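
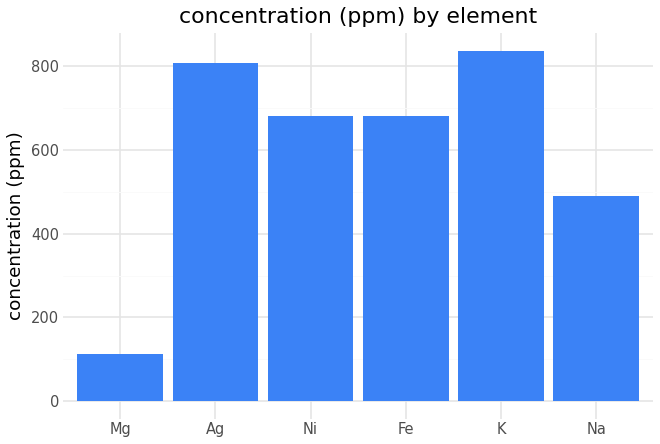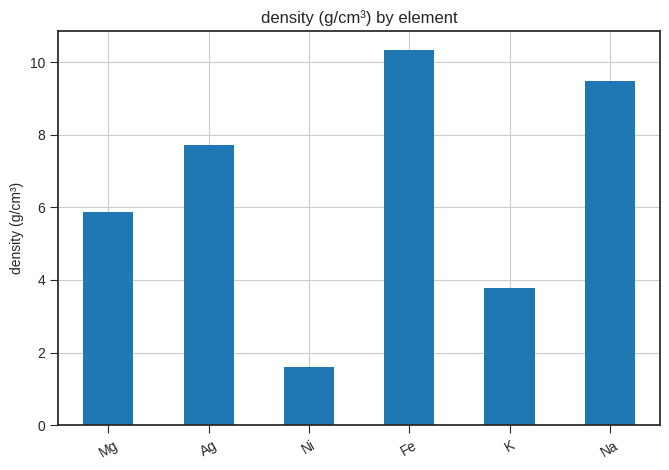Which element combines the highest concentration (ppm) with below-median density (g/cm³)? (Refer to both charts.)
K

Chart 2 median density (g/cm³) ≈ 7; below-median elements: Mg, Ni, K. Among those, K has the highest concentration (ppm) (≈ 800).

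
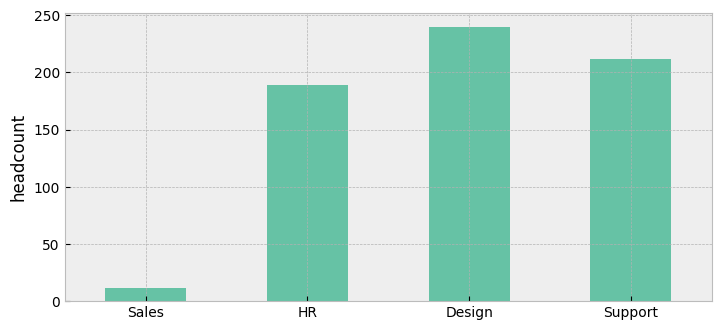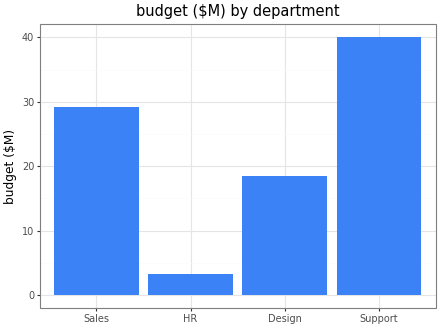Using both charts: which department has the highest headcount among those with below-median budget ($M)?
Chart 2 median budget ($M) ≈ 25; below-median departments: HR, Design. Among those, Design has the highest headcount (≈ 250).

Design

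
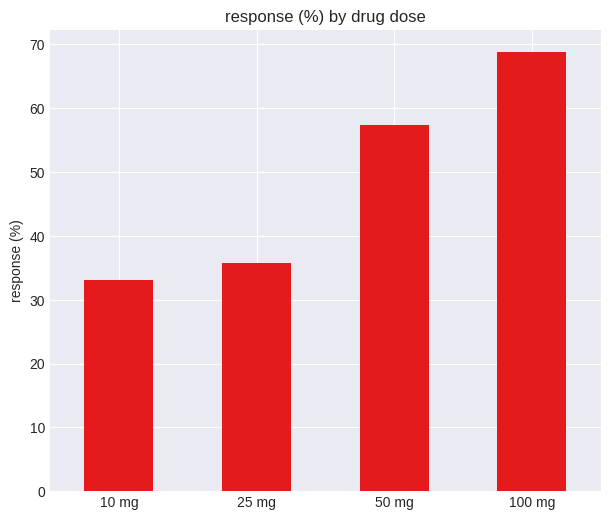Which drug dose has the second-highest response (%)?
50 mg

Top 3: 100 mg ≈ 70, 50 mg ≈ 60, 25 mg ≈ 40.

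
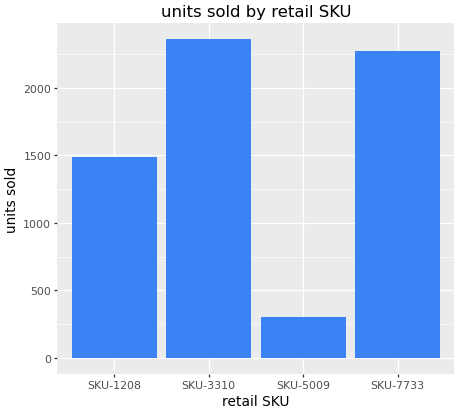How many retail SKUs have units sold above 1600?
2

Above 1600: SKU-3310, SKU-7733.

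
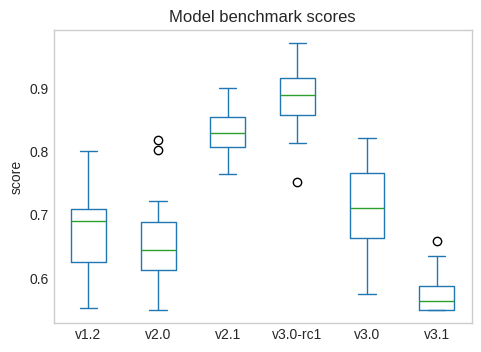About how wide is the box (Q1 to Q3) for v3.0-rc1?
Q3 ≈ 0.90, Q1 ≈ 0.85; IQR ≈ 0.05.

≈ 0.05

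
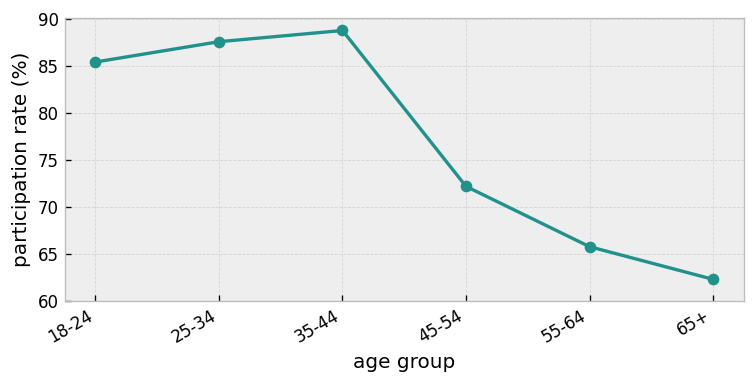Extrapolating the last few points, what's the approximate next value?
≈ 55

Last three: 70, 65, 60 → slope ≈ -5/step → next ≈ 55.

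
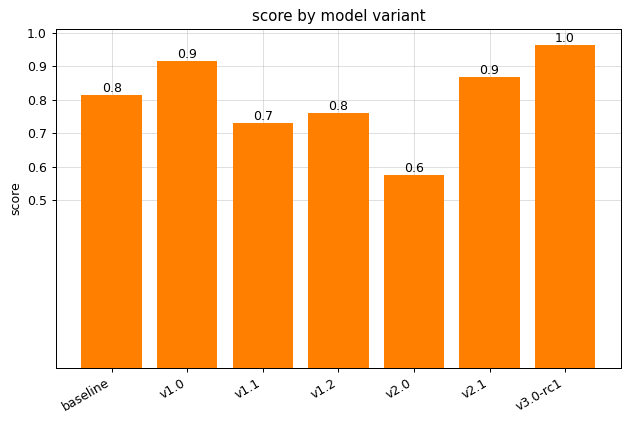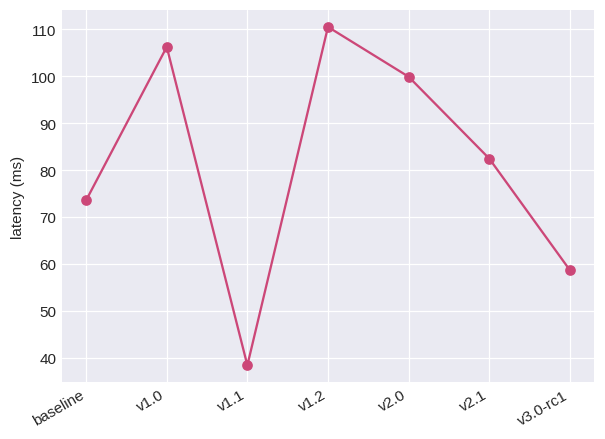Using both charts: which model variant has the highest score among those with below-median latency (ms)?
Chart 2 median latency (ms) ≈ 80; below-median model variants: baseline, v1.1, v3.0-rc1. Among those, v3.0-rc1 has the highest score (≈ 1).

v3.0-rc1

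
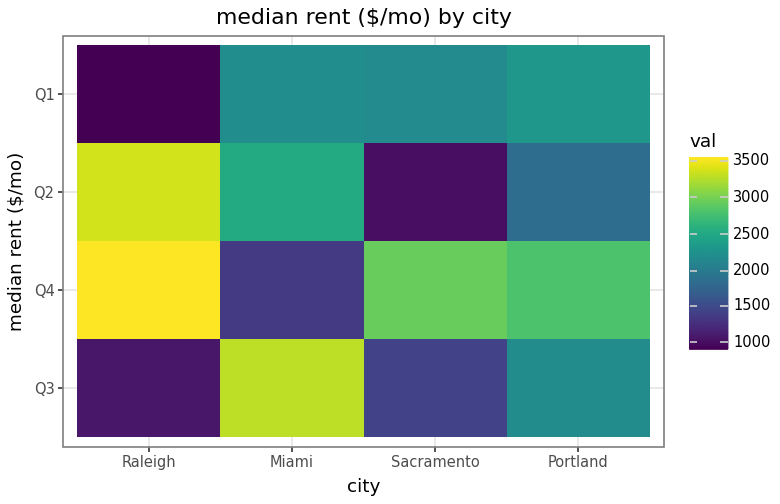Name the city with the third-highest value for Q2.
Top 4 for Q2: Raleigh ≈ 3500, Miami ≈ 2500, Portland ≈ 2000, Sacramento ≈ 1000.

Portland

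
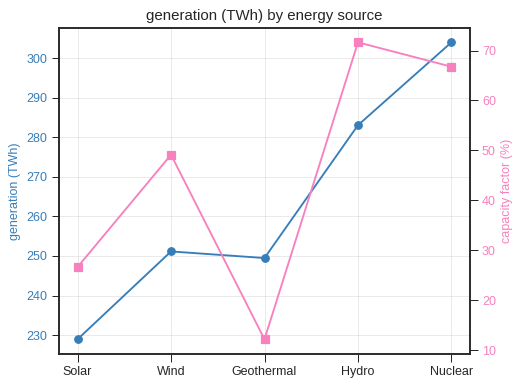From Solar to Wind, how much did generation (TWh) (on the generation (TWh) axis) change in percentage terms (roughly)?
Solar ≈ 230, Wind ≈ 250; (250 − 230) / 230 ≈ +8.7%.

≈ +8.7%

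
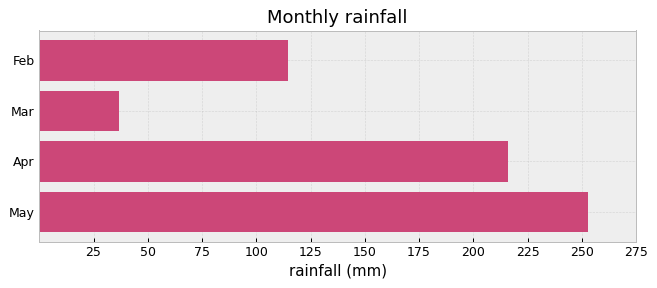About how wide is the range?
≈ 225

Max May ≈ 250, min Mar ≈ 25; range ≈ 225.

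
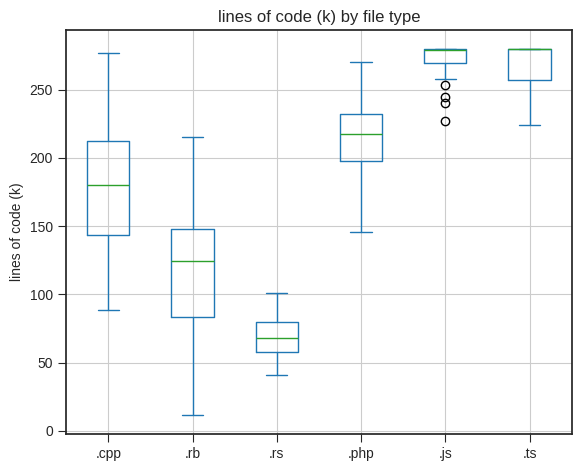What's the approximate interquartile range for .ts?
≈ 20

Q3 ≈ 280, Q1 ≈ 260; IQR ≈ 20.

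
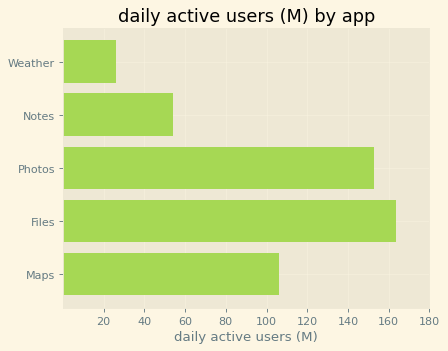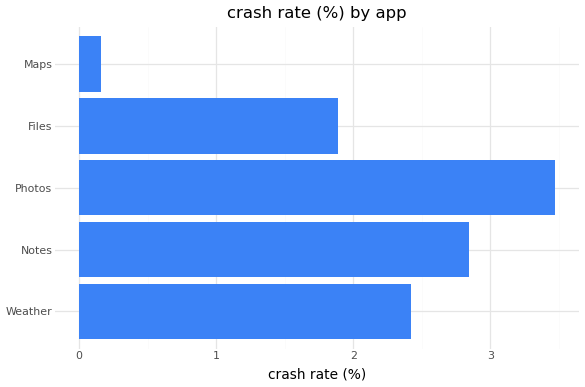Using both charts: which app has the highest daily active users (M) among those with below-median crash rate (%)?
Chart 2 median crash rate (%) ≈ 2.5; below-median apps: Files, Maps. Among those, Files has the highest daily active users (M) (≈ 160).

Files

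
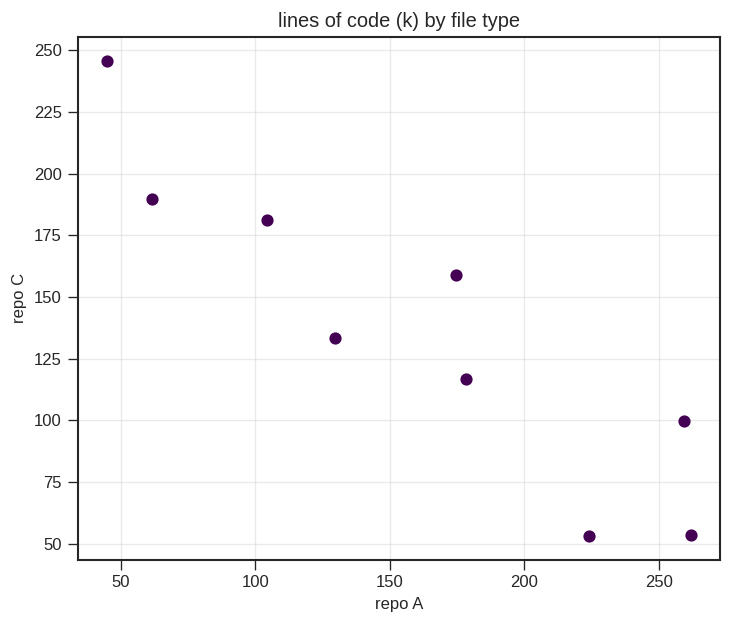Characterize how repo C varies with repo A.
Points are negatively correlated; strong (|r| ≈ 0.9).

negative, strong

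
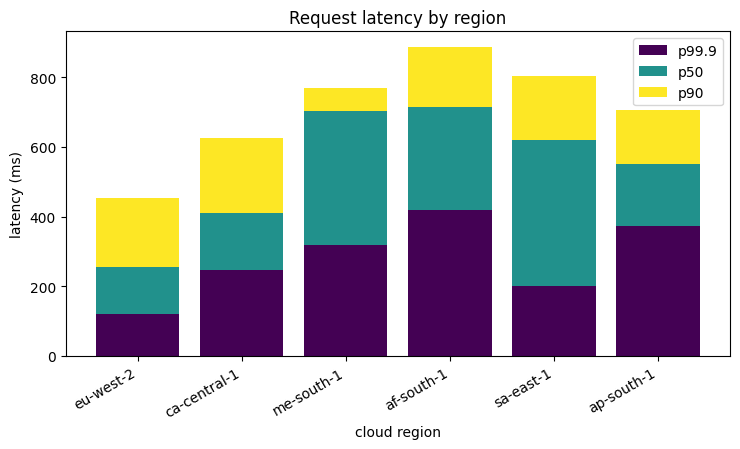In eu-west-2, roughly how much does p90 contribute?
p90 top ≈ 500, bottom ≈ 300; segment ≈ 200.

≈ 200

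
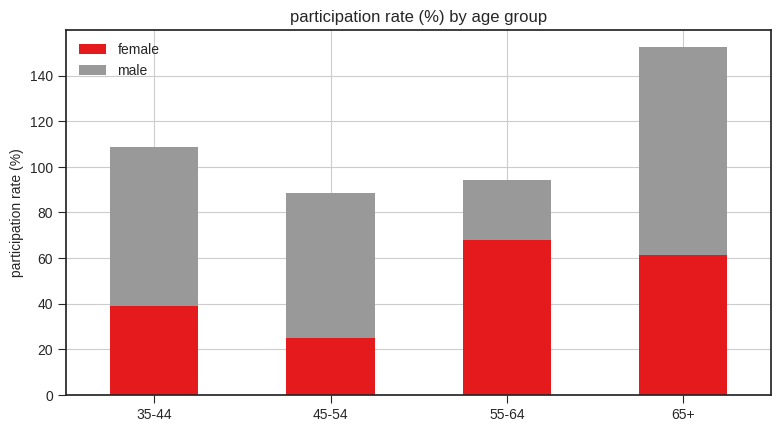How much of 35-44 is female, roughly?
≈ 40

female top ≈ 40, bottom ≈ 0; segment ≈ 40.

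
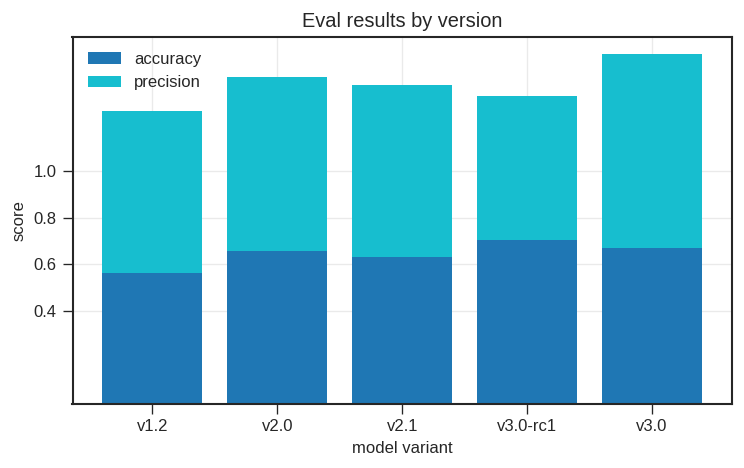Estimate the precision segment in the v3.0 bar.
precision top ≈ 1.6, bottom ≈ 0.6; segment ≈ 1.0.

≈ 1.0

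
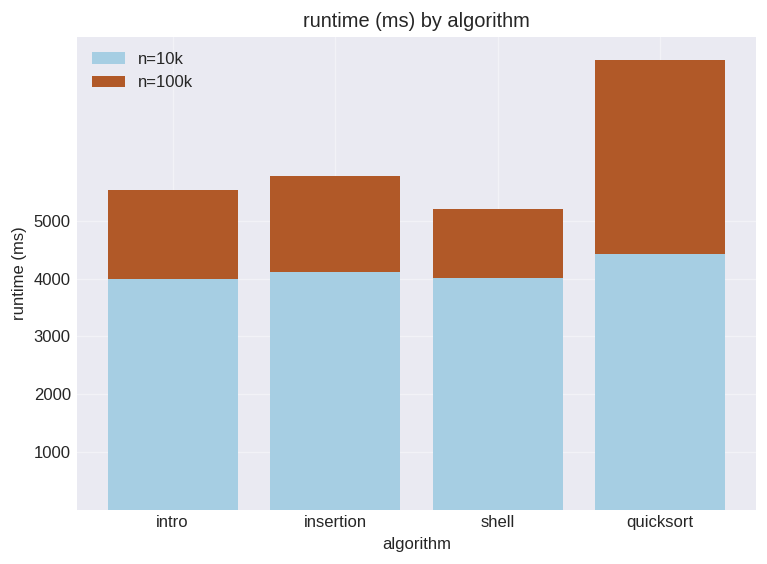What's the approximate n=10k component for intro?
≈ 4000

n=10k top ≈ 4000, bottom ≈ 0; segment ≈ 4000.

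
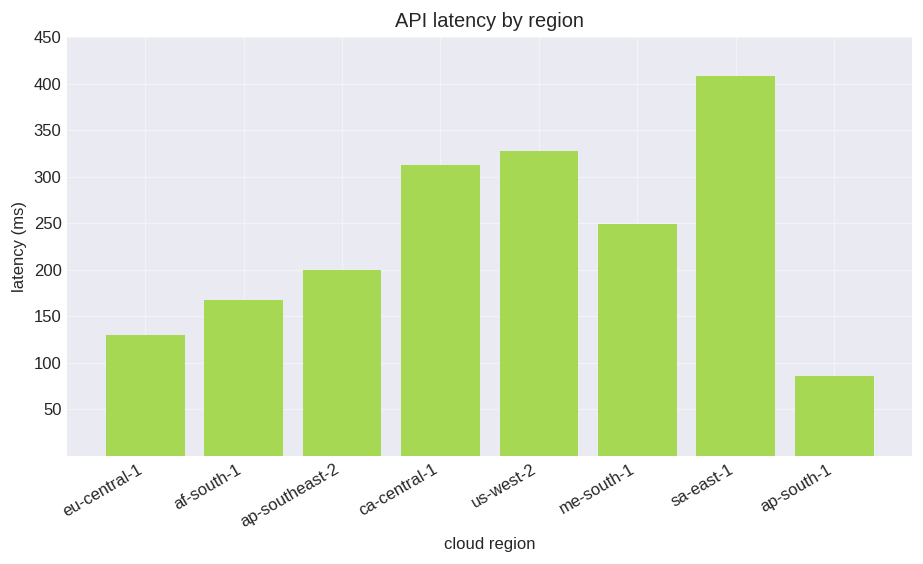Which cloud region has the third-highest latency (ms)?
ca-central-1

Top 4: sa-east-1 ≈ 400, us-west-2 ≈ 350, ca-central-1 ≈ 300, me-south-1 ≈ 250.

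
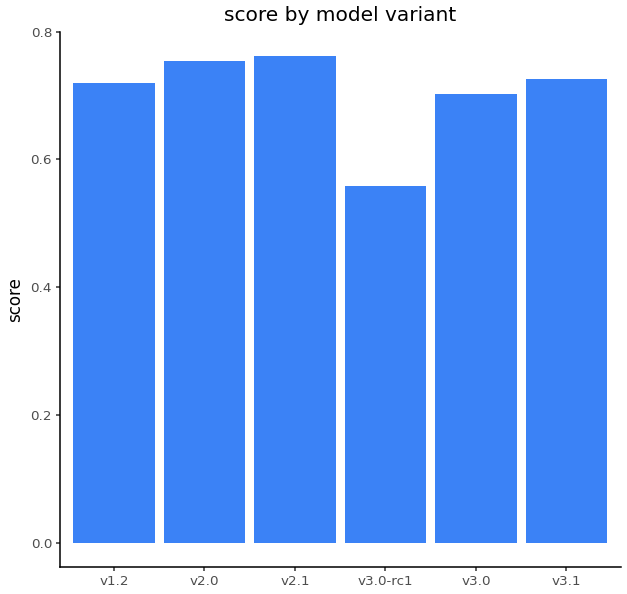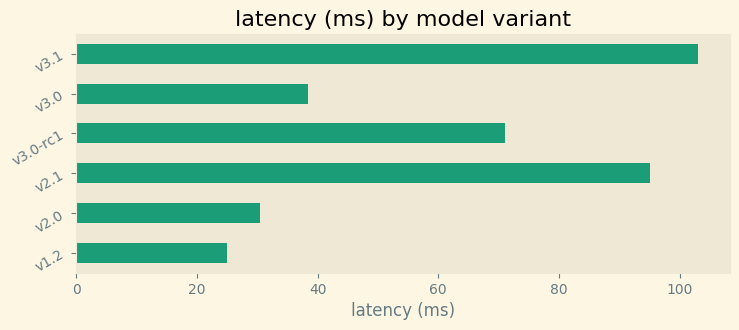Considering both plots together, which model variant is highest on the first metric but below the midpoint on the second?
Chart 2 median latency (ms) ≈ 50; below-median model variants: v1.2, v2.0, v3.0. Among those, v2.0 has the highest score (≈ 0.8).

v2.0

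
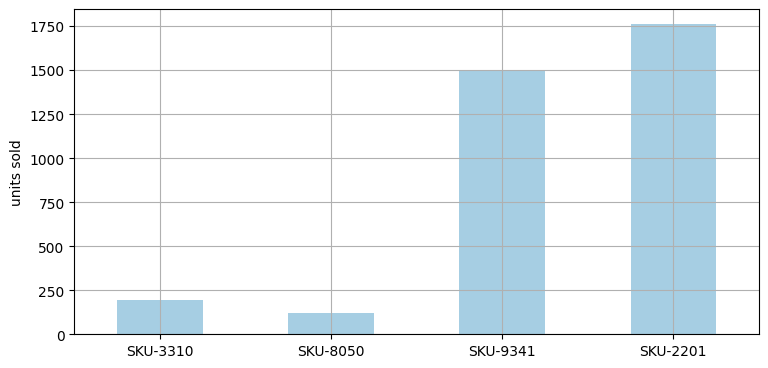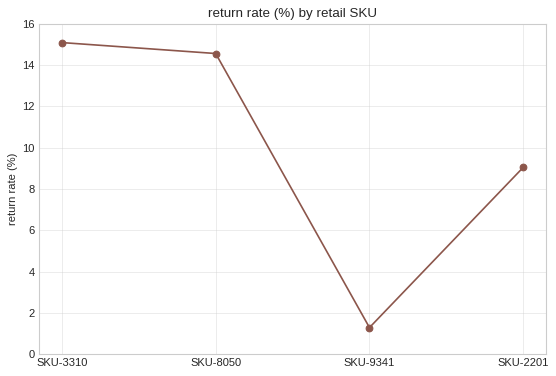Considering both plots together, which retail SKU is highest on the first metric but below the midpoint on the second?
SKU-2201

Chart 2 median return rate (%) ≈ 12; below-median retail SKUs: SKU-9341, SKU-2201. Among those, SKU-2201 has the highest units sold (≈ 1800).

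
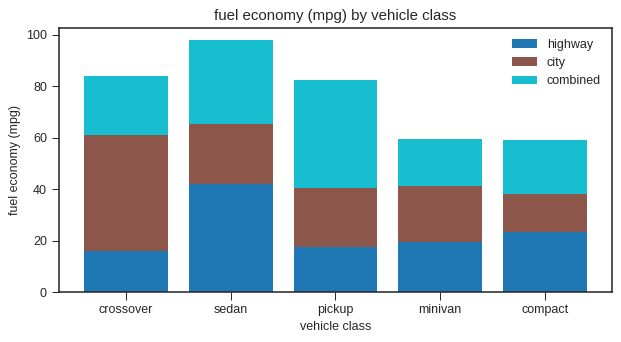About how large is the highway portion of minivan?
≈ 20

highway top ≈ 20, bottom ≈ 0; segment ≈ 20.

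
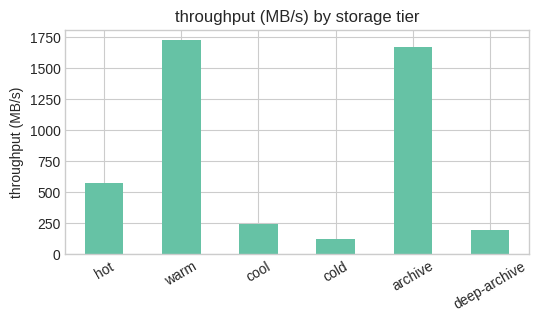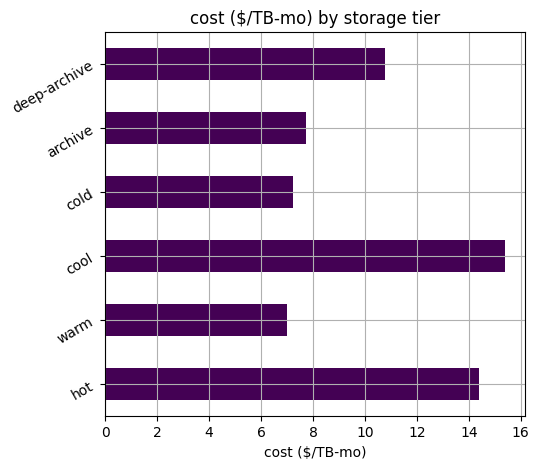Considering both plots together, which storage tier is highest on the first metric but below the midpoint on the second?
Chart 2 median cost ($/TB-mo) ≈ 10; below-median storage tiers: warm, cold, archive. Among those, warm has the highest throughput (MB/s) (≈ 1800).

warm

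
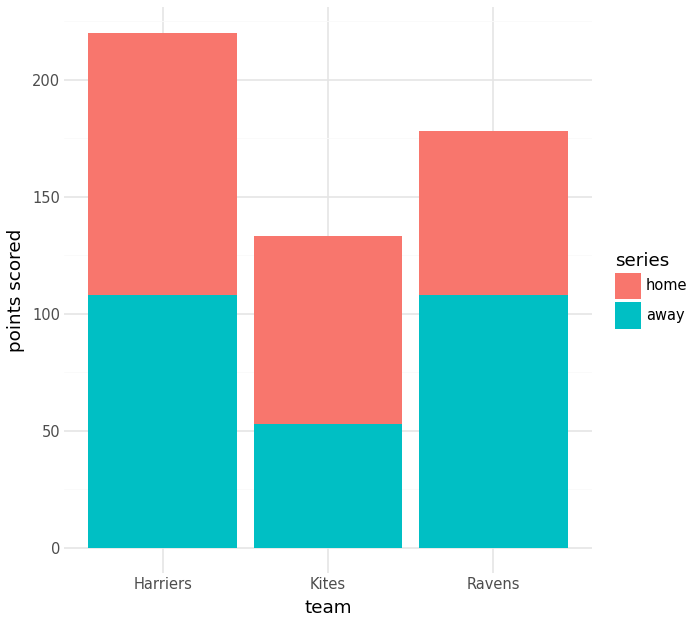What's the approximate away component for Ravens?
away top ≈ 100, bottom ≈ 0; segment ≈ 100.

≈ 100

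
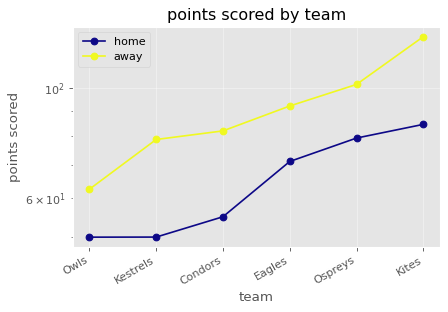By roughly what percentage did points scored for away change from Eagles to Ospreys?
Eagles ≈ 90, Ospreys ≈ 100; (100 − 90) / 90 ≈ +11.1%.

≈ +11.1%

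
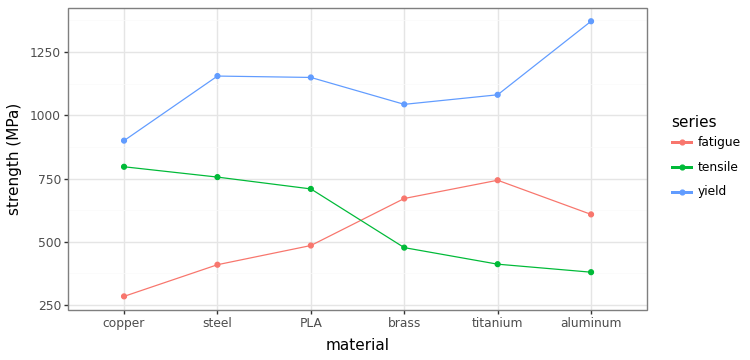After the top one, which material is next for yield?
steel

Top 3 for yield: aluminum ≈ 1400, steel ≈ 1200, PLA ≈ 1100.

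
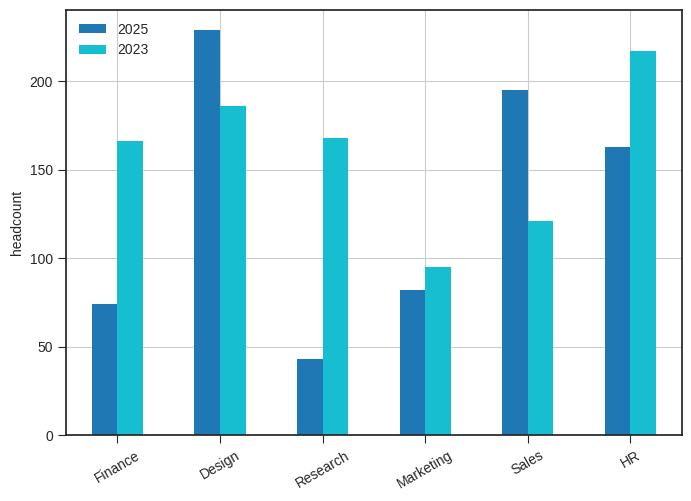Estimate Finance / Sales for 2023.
≈ 1.33×

Finance ≈ 160, Sales ≈ 120; 160/120 ≈ 1.33.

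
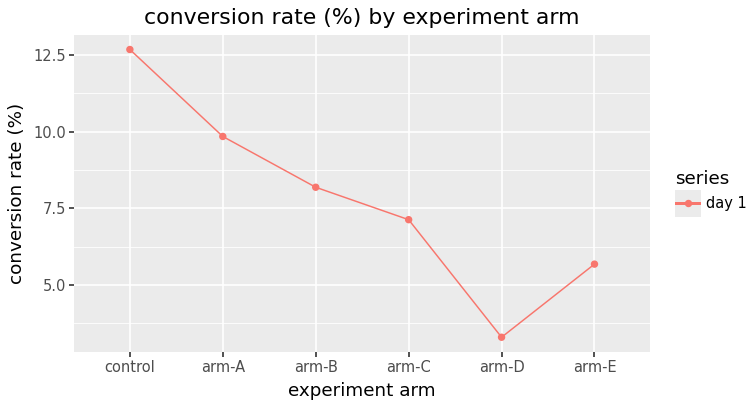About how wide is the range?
Max control ≈ 13, min arm-D ≈ 3; range ≈ 10.

≈ 10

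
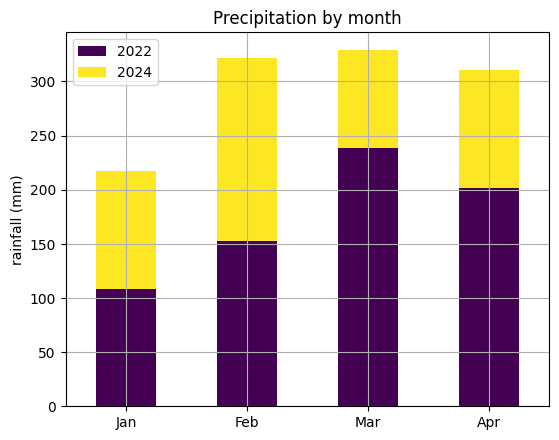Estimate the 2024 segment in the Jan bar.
2024 top ≈ 200, bottom ≈ 100; segment ≈ 100.

≈ 100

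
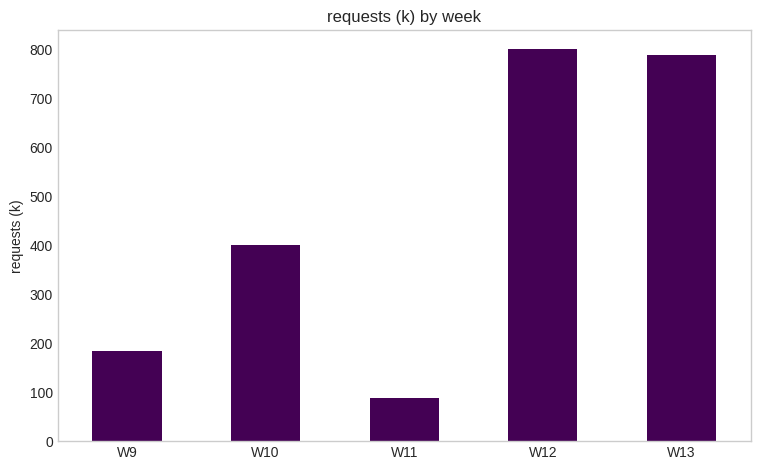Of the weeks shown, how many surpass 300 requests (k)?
3

Above 300: W10, W12, W13.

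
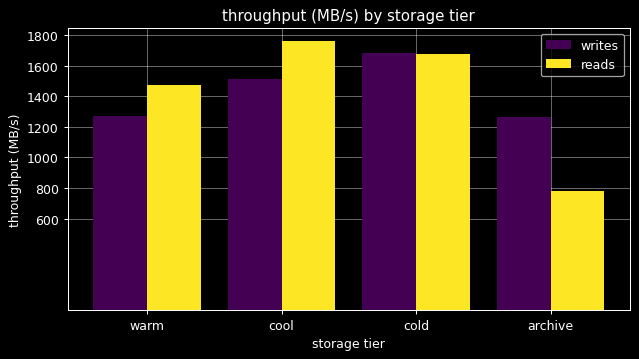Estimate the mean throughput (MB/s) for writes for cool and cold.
≈ 1600

(1600 + 1600) / 2 ≈ 1600.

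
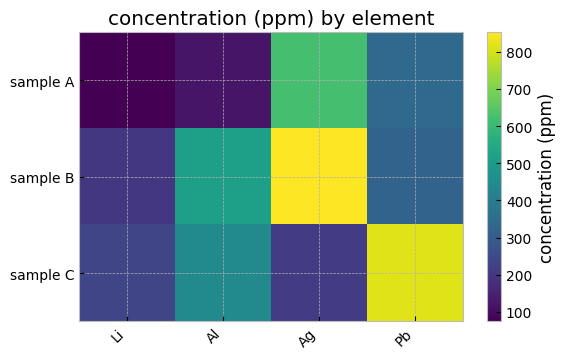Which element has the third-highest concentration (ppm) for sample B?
Pb

Top 4 for sample B: Ag ≈ 900, Al ≈ 500, Pb ≈ 300, Li ≈ 200.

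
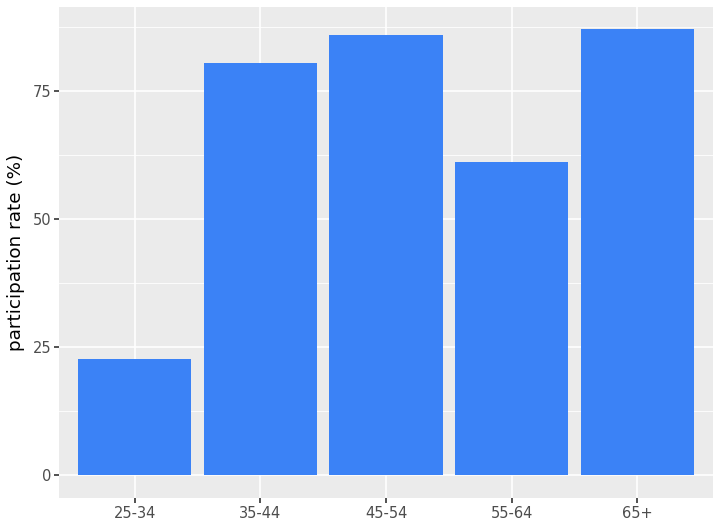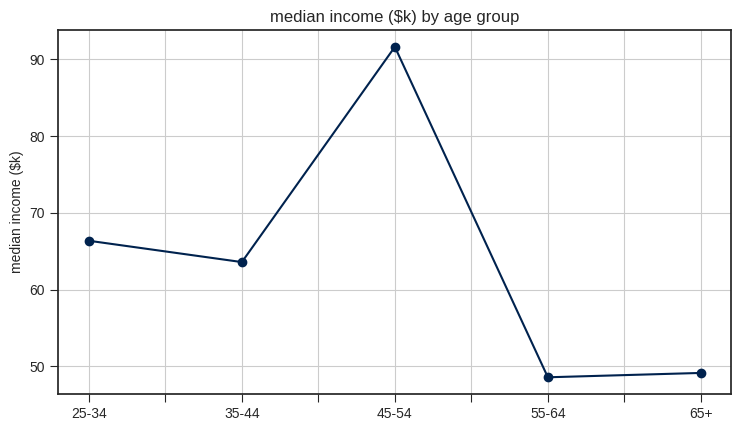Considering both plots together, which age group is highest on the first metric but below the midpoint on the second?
65+

Chart 2 median median income ($k) ≈ 60; below-median age groups: 55-64, 65+. Among those, 65+ has the highest participation rate (%) (≈ 90).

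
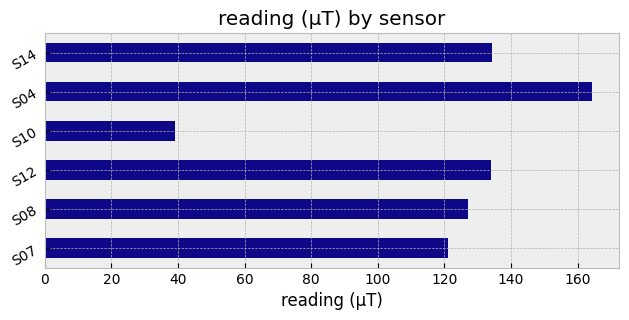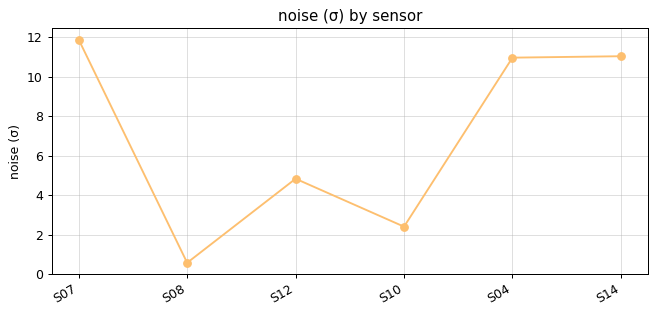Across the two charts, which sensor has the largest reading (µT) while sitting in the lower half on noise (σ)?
Chart 2 median noise (σ) ≈ 8; below-median sensors: S08, S12, S10. Among those, S12 has the highest reading (µT) (≈ 140).

S12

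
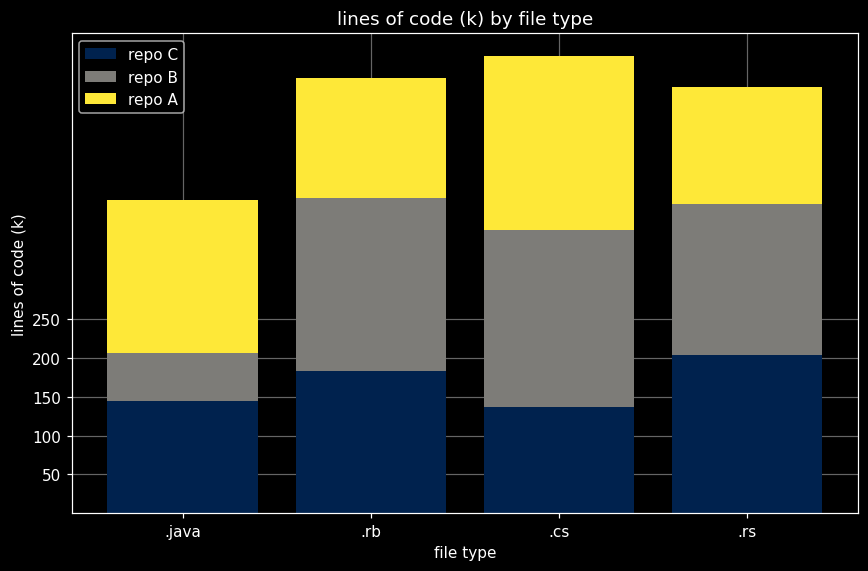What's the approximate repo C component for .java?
≈ 150

repo C top ≈ 150, bottom ≈ 0; segment ≈ 150.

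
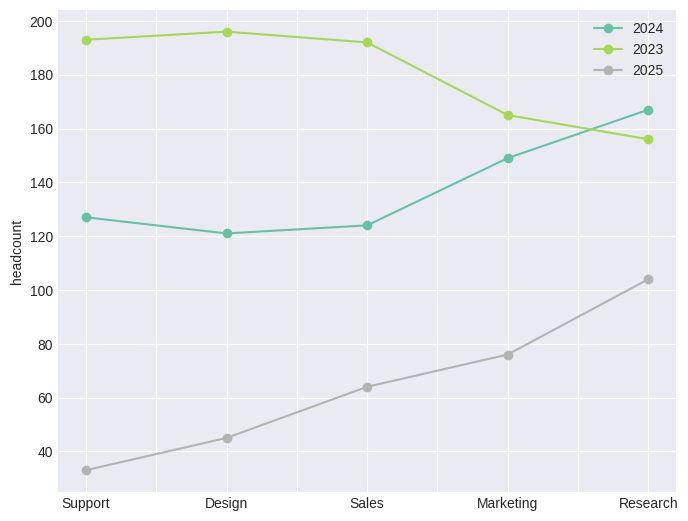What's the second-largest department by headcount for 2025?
Marketing

Top 3 for 2025: Research ≈ 100, Marketing ≈ 80, Sales ≈ 60.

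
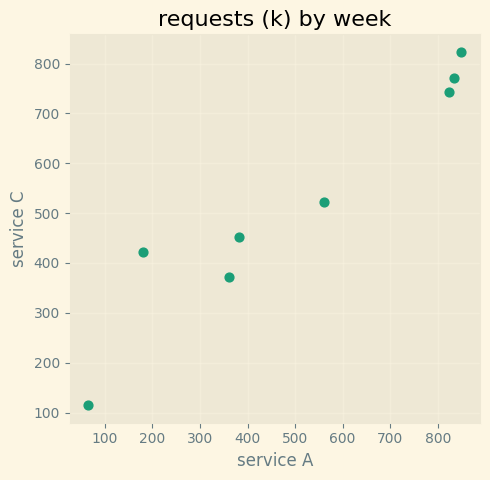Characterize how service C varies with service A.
positive, strong

Points are positively correlated; strong (|r| ≈ 1.0).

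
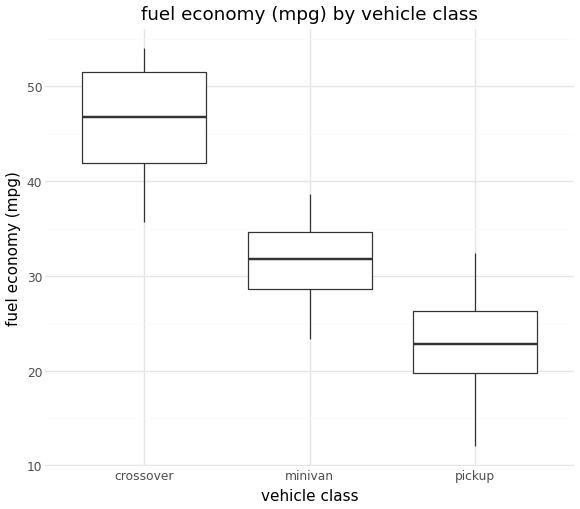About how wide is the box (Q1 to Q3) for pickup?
Q3 ≈ 26, Q1 ≈ 20; IQR ≈ 6.

≈ 6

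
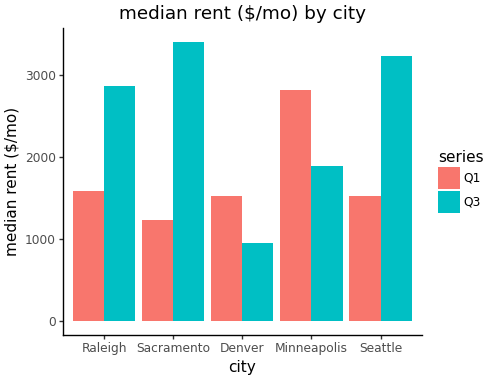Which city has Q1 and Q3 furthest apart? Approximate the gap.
Sacramento: Q1 ≈ 1000, Q3 ≈ 3500 → gap ≈ 2500. Next-largest (Seattle) is only ≈ 1500.

Sacramento, ≈ 2500 $/mo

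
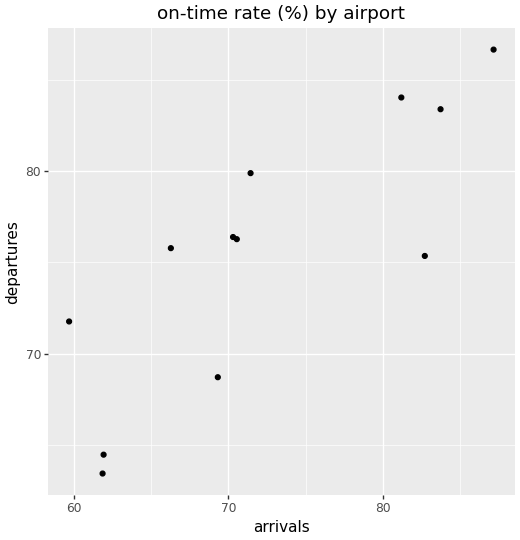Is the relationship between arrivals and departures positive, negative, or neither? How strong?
positive, strong

Points are positively correlated; strong (|r| ≈ 0.8).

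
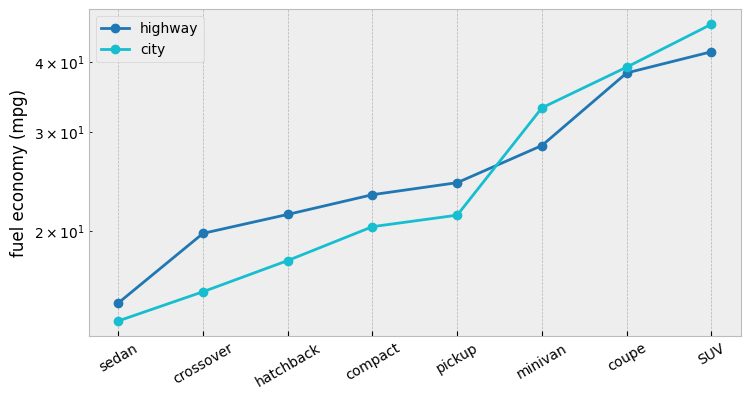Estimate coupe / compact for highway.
coupe ≈ 40, compact ≈ 25; 40/25 ≈ 1.6.

≈ 1.6×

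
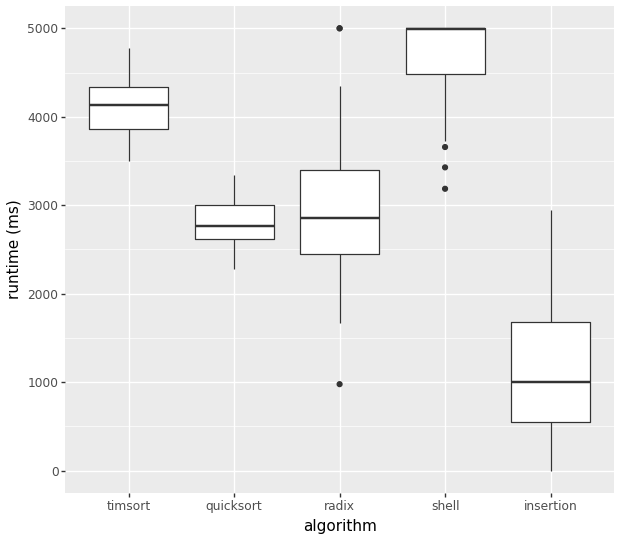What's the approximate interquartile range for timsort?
≈ 500

Q3 ≈ 4500, Q1 ≈ 4000; IQR ≈ 500.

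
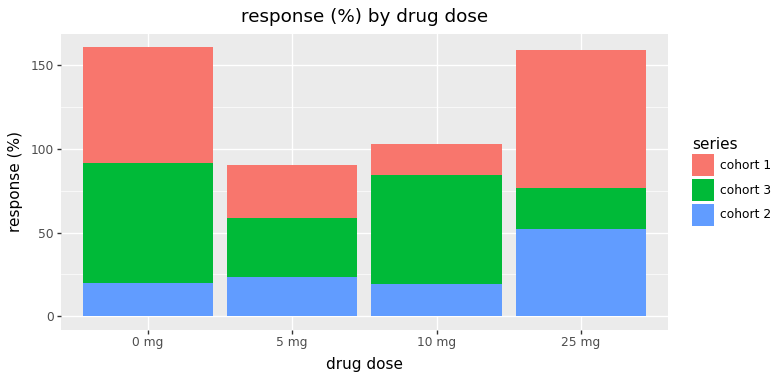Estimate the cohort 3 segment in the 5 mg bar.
cohort 3 top ≈ 60, bottom ≈ 20; segment ≈ 40.

≈ 40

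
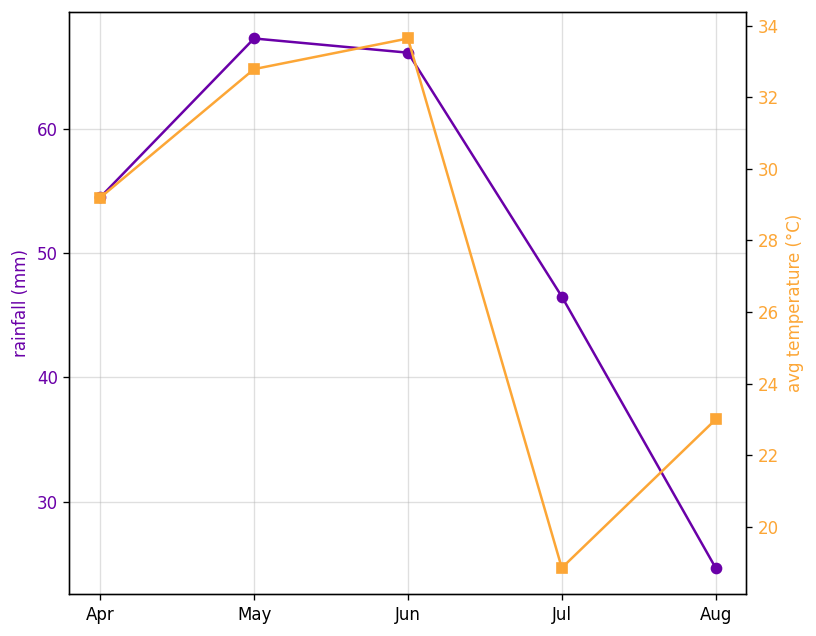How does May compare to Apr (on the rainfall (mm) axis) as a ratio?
May ≈ 65, Apr ≈ 55; 65/55 ≈ 1.18.

≈ 1.18×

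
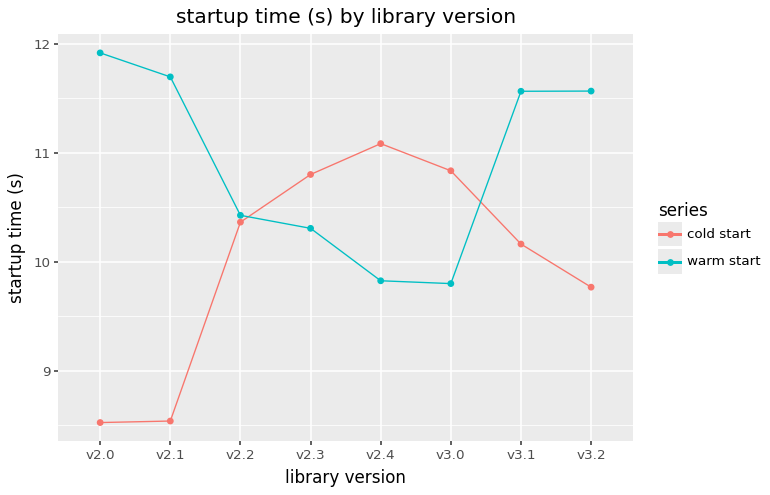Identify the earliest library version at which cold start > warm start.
v2.2: cold start ≈ 10.5 vs warm start ≈ 10.5 (not yet); v2.3: cold start ≈ 11.0 vs warm start ≈ 10.5 (first crossover).

v2.3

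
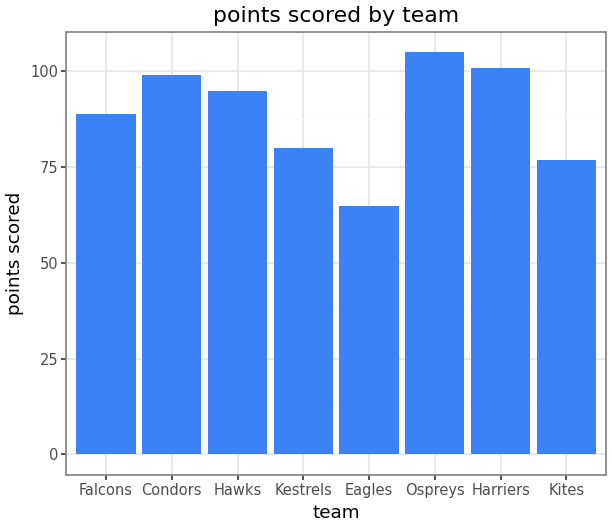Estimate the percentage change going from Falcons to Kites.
≈ -11.1%

Falcons ≈ 90, Kites ≈ 80; (80 − 90) / 90 ≈ -11.1%.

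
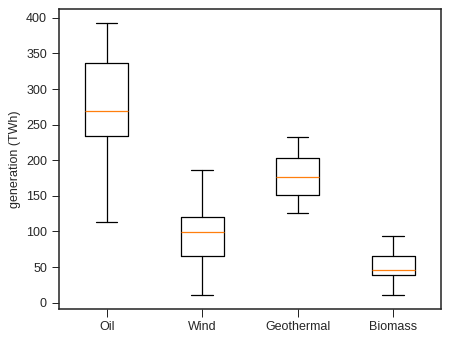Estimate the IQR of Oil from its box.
Q3 ≈ 340, Q1 ≈ 240; IQR ≈ 100.

≈ 100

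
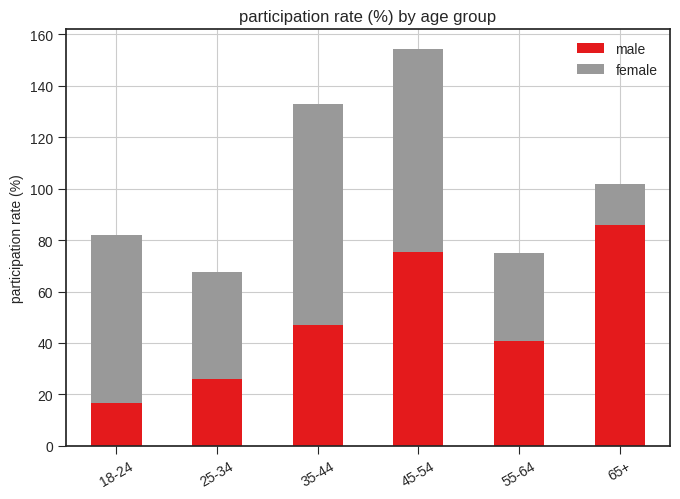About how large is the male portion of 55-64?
male top ≈ 40, bottom ≈ 0; segment ≈ 40.

≈ 40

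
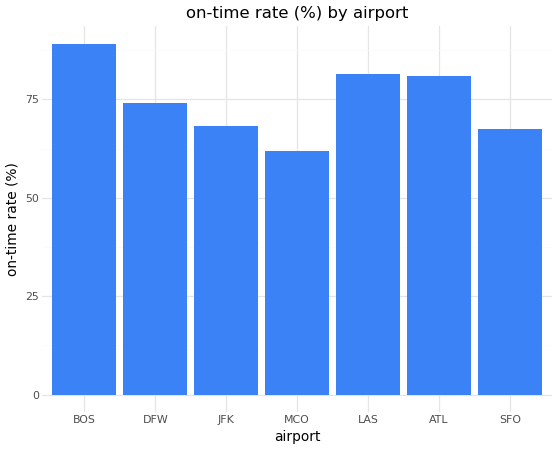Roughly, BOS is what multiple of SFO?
BOS ≈ 90, SFO ≈ 70; 90/70 ≈ 1.29.

≈ 1.29×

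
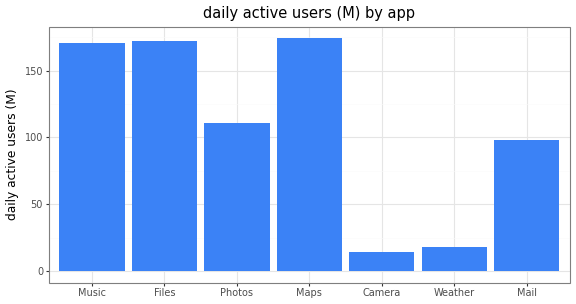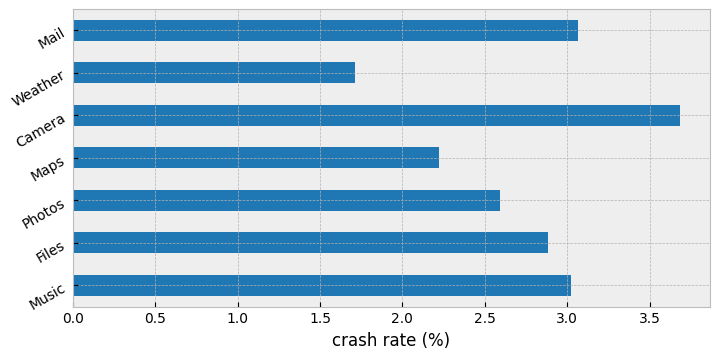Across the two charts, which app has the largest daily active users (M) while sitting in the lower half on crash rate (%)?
Chart 2 median crash rate (%) ≈ 3; below-median apps: Photos, Maps, Weather. Among those, Maps has the highest daily active users (M) (≈ 180).

Maps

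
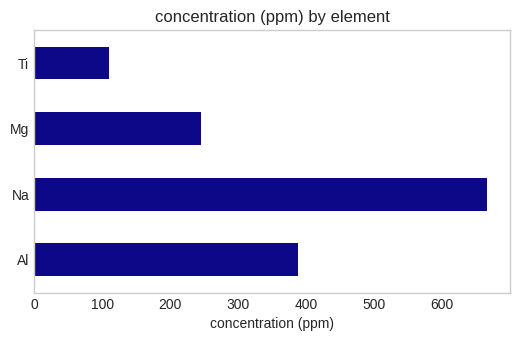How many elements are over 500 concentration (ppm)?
1

Above 500: Na.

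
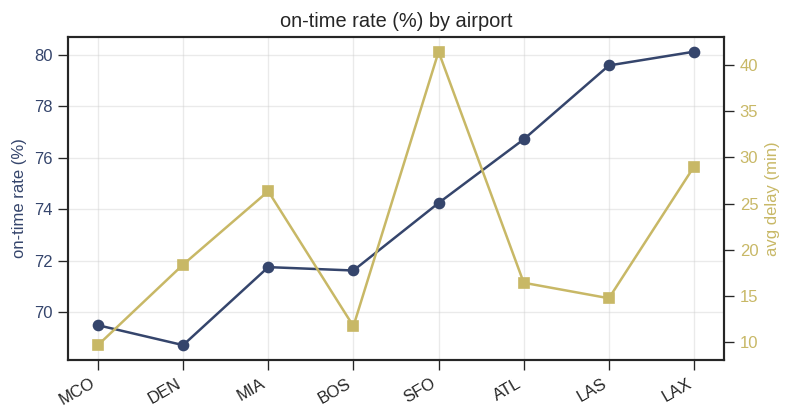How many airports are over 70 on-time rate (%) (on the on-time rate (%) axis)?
6

Above 70: MIA, BOS, SFO, ATL, LAS, LAX.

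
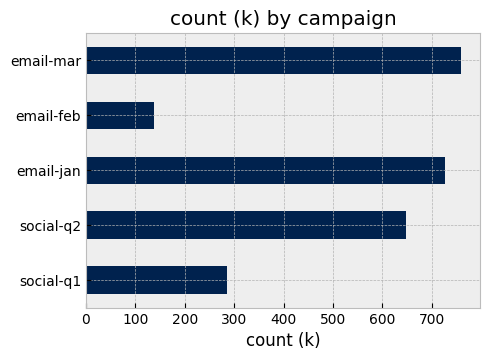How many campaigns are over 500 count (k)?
3

Above 500: social-q2, email-jan, email-mar.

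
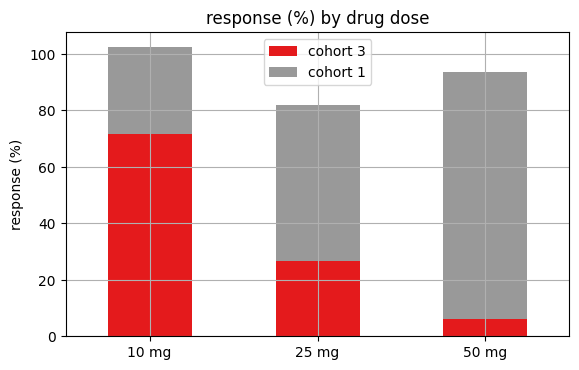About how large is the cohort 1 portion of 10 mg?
cohort 1 top ≈ 100, bottom ≈ 70; segment ≈ 30.

≈ 30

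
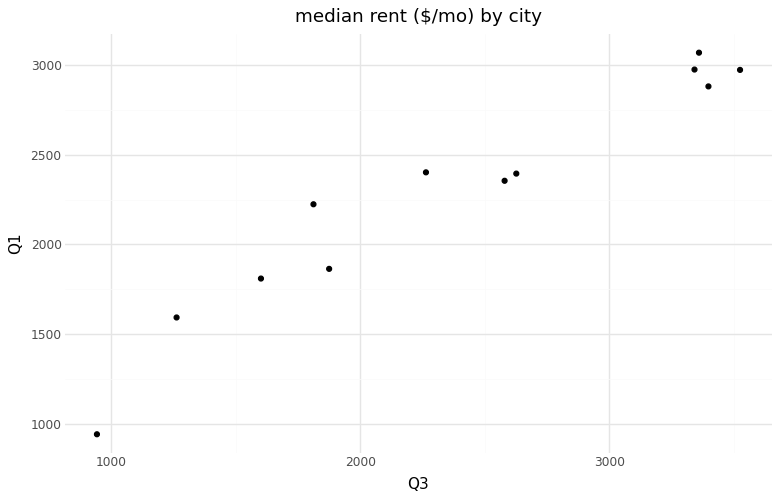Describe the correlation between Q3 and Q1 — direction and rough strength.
Points are positively correlated; strong (|r| ≈ 1.0).

positive, strong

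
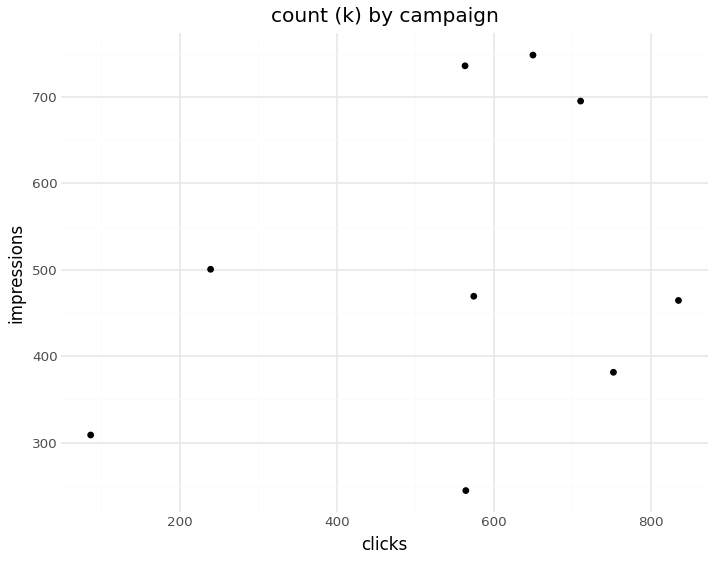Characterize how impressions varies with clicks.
positive, weak

Points are positively correlated; weak (|r| ≈ 0.3).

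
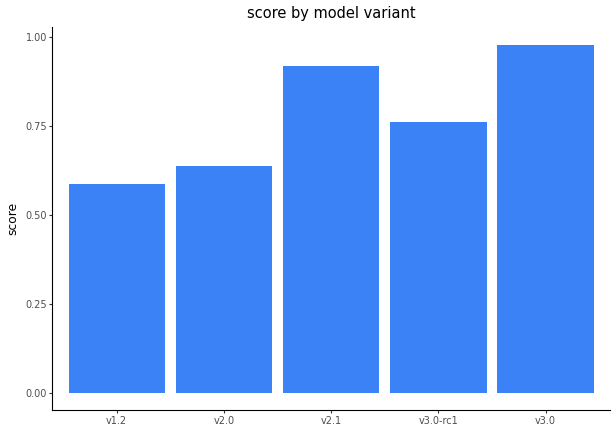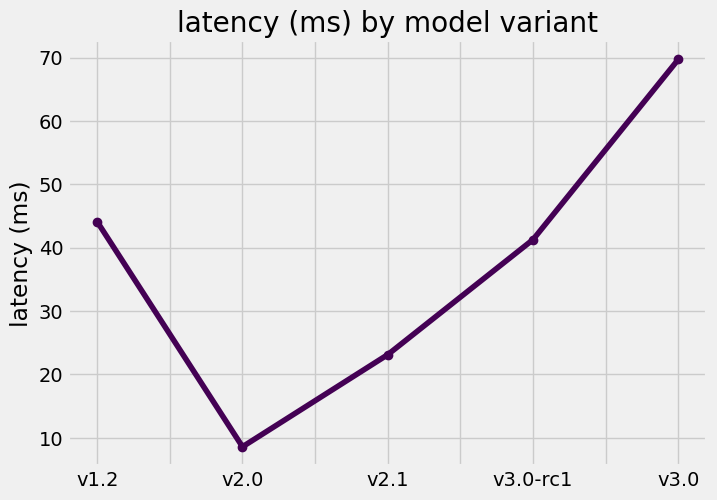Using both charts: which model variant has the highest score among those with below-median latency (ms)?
v2.1

Chart 2 median latency (ms) ≈ 40; below-median model variants: v2.0, v2.1. Among those, v2.1 has the highest score (≈ 0.9).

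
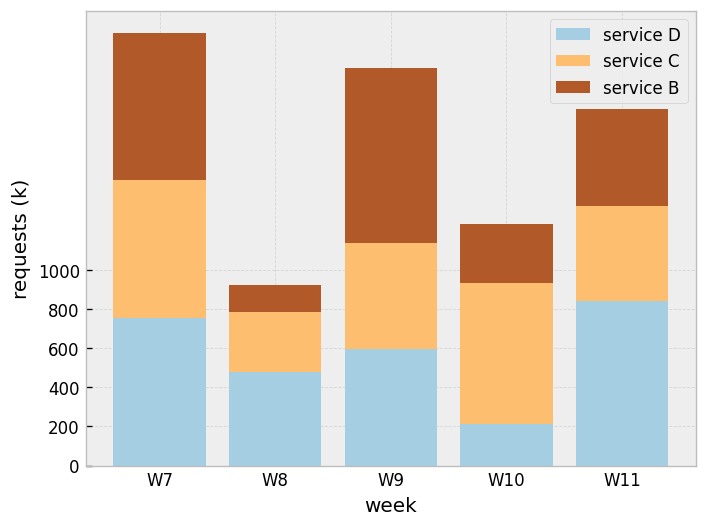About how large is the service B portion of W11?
≈ 400

service B top ≈ 1800, bottom ≈ 1400; segment ≈ 400.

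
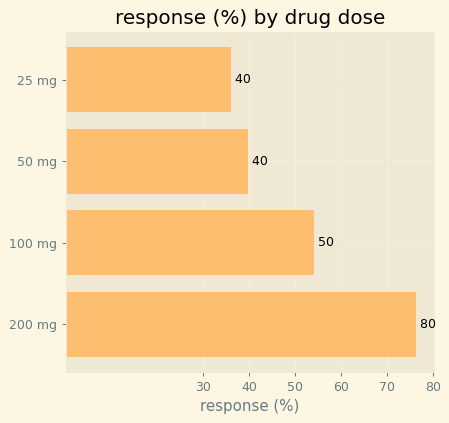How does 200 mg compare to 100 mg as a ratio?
≈ 1.6×

200 mg ≈ 80, 100 mg ≈ 50; 80/50 ≈ 1.6.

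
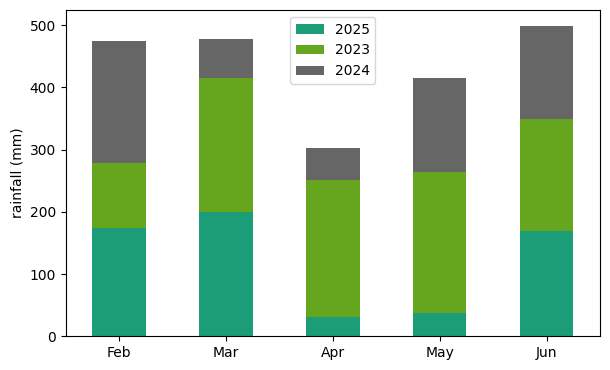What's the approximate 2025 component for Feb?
≈ 150

2025 top ≈ 150, bottom ≈ 0; segment ≈ 150.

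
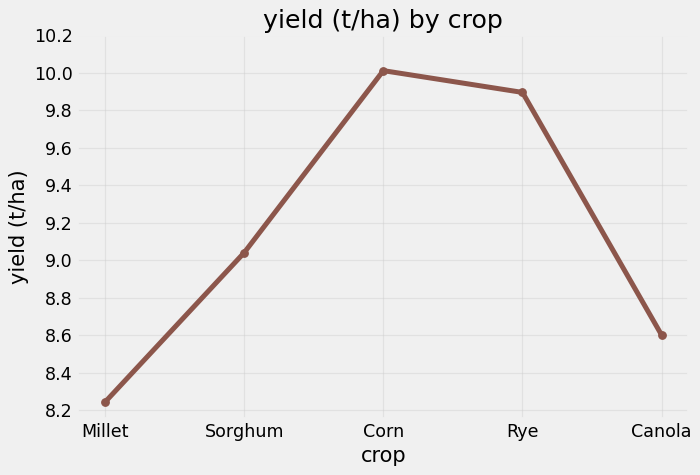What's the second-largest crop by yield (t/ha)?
Rye

Top 3: Corn ≈ 10.0, Rye ≈ 9.8, Sorghum ≈ 9.0.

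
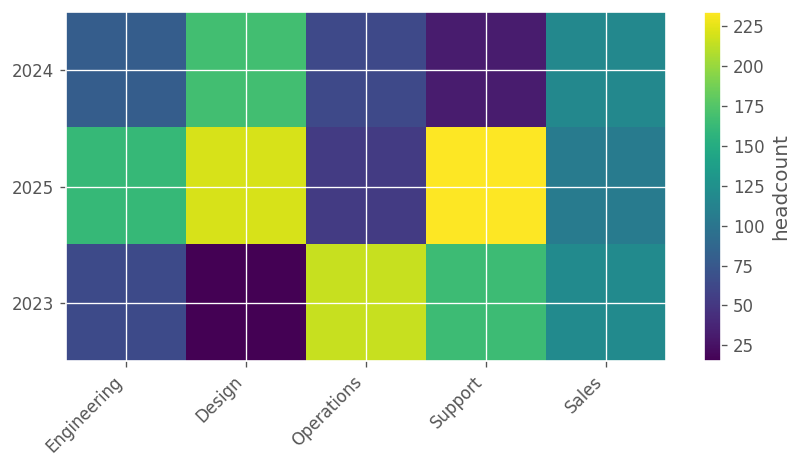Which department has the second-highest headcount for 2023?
Top 3 for 2023: Operations ≈ 220, Support ≈ 160, Sales ≈ 120.

Support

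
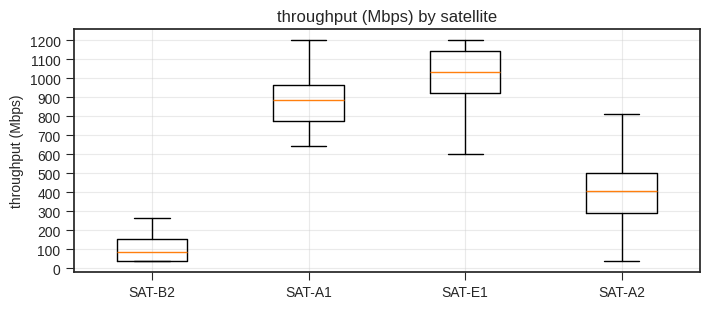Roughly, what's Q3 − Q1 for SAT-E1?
≈ 200

Q3 ≈ 1100, Q1 ≈ 900; IQR ≈ 200.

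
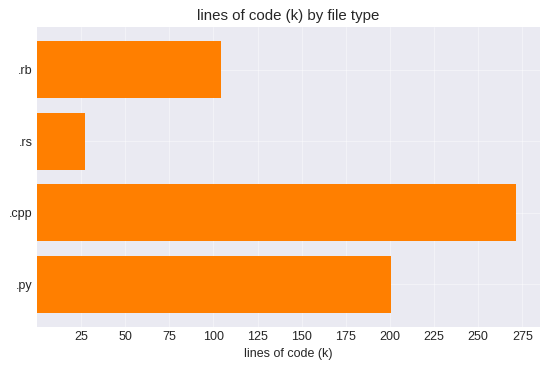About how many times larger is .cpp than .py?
.cpp ≈ 275, .py ≈ 200; 275/200 ≈ 1.38.

≈ 1.38×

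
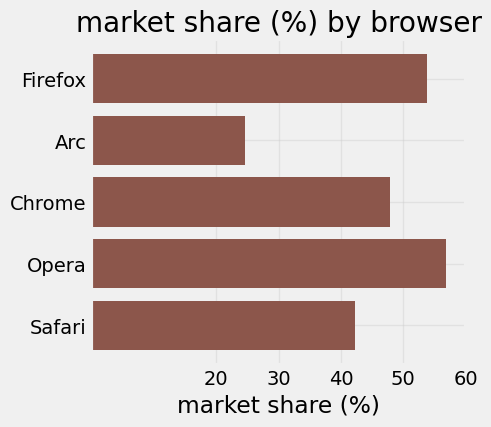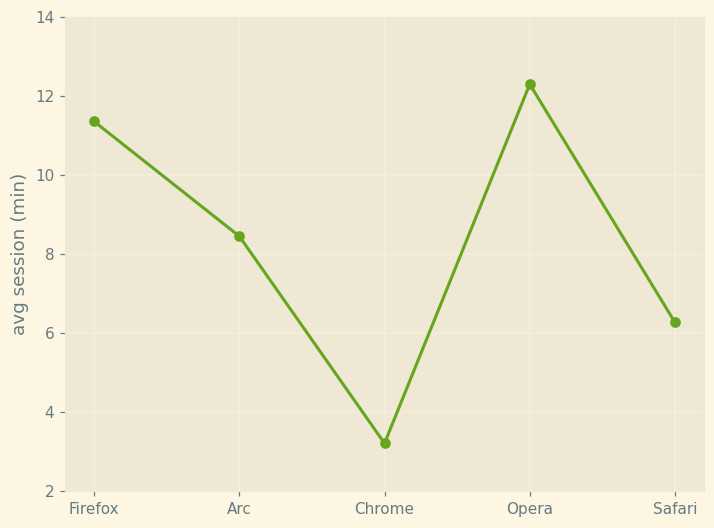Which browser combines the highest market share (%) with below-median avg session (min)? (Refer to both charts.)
Chrome

Chart 2 median avg session (min) ≈ 8; below-median browsers: Chrome, Safari. Among those, Chrome has the highest market share (%) (≈ 50).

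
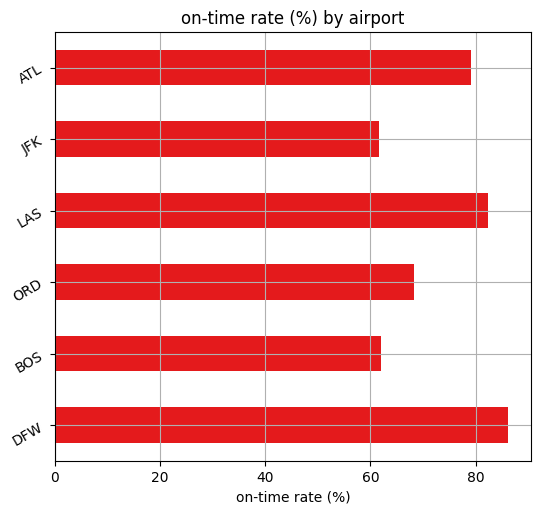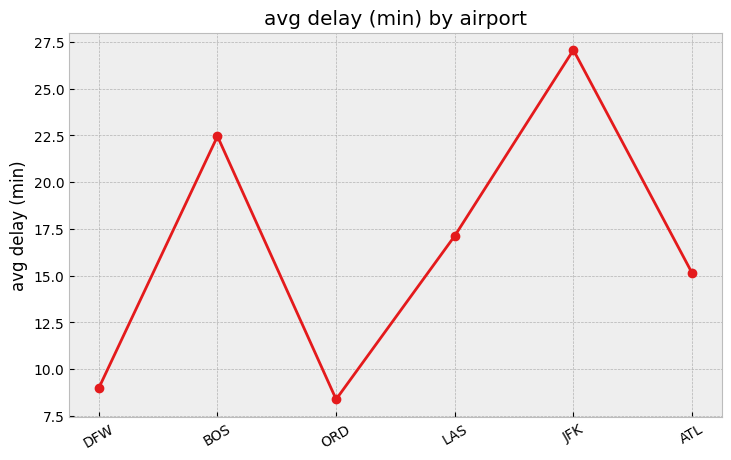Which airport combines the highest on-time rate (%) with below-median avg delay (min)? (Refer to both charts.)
Chart 2 median avg delay (min) ≈ 15; below-median airports: DFW, ORD, ATL. Among those, DFW has the highest on-time rate (%) (≈ 90).

DFW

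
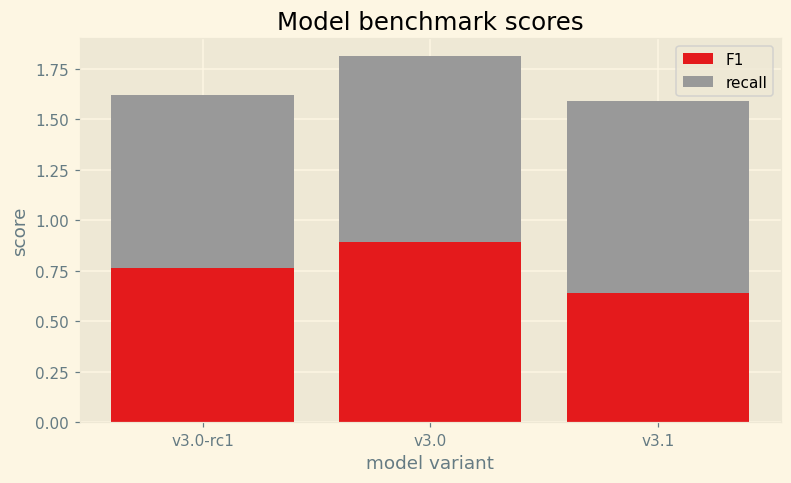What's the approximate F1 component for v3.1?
F1 top ≈ 0.6, bottom ≈ 0.0; segment ≈ 0.6.

≈ 0.6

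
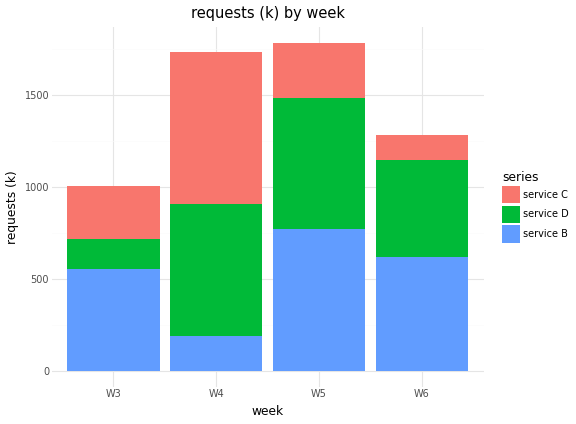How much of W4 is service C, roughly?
≈ 800

service C top ≈ 1800, bottom ≈ 1000; segment ≈ 800.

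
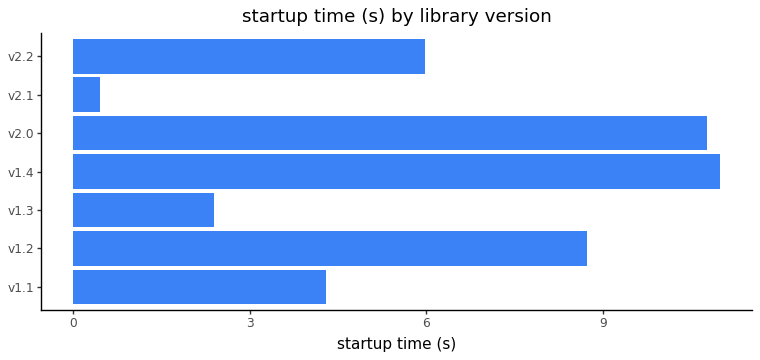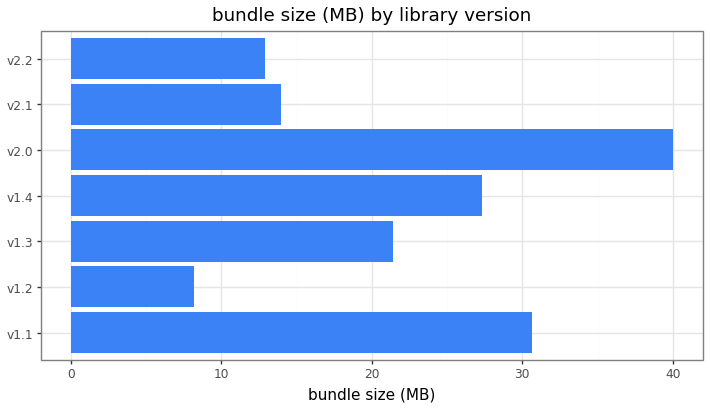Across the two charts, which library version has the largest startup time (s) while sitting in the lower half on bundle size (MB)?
Chart 2 median bundle size (MB) ≈ 20; below-median library versions: v1.2, v2.1, v2.2. Among those, v1.2 has the highest startup time (s) (≈ 8).

v1.2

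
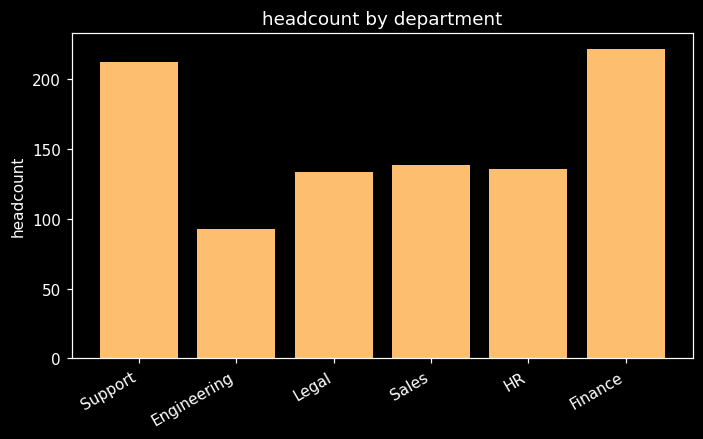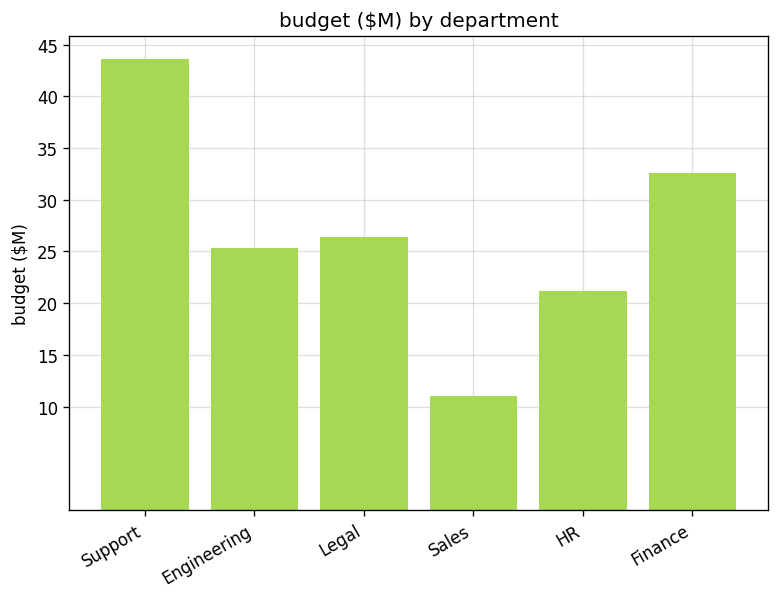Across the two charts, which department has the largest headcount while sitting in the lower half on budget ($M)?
Chart 2 median budget ($M) ≈ 25; below-median departments: Engineering, Sales, HR. Among those, Sales has the highest headcount (≈ 150).

Sales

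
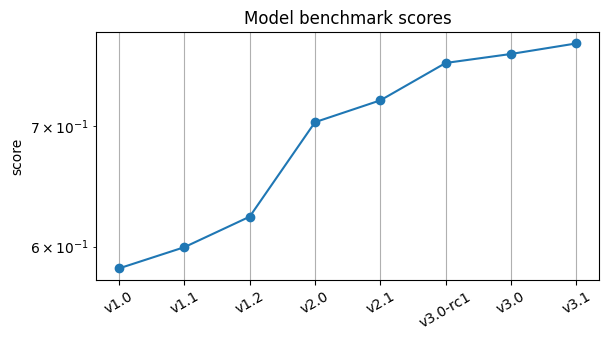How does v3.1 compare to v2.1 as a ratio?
v3.1 ≈ 0.78, v2.1 ≈ 0.72; 0.78/0.72 ≈ 1.08.

≈ 1.08×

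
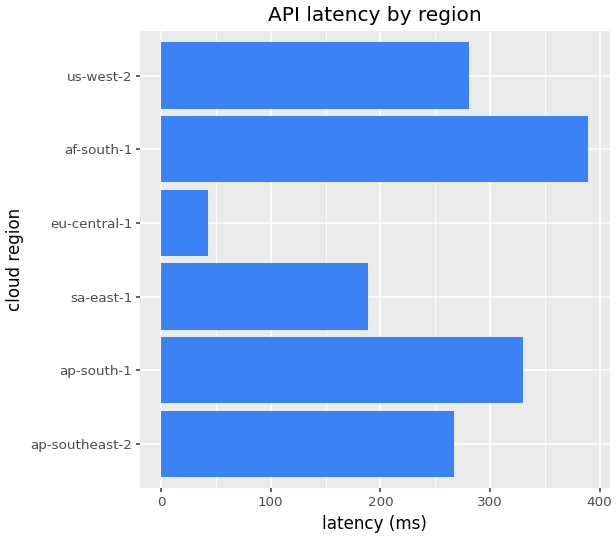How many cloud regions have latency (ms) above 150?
Above 150: ap-southeast-2, ap-south-1, sa-east-1, af-south-1, us-west-2.

5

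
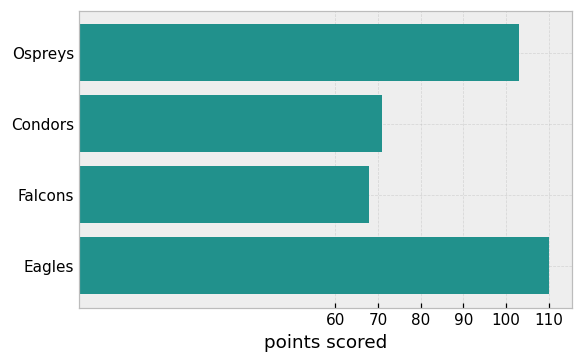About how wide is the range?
Max Eagles ≈ 110, min Falcons ≈ 70; range ≈ 40.

≈ 40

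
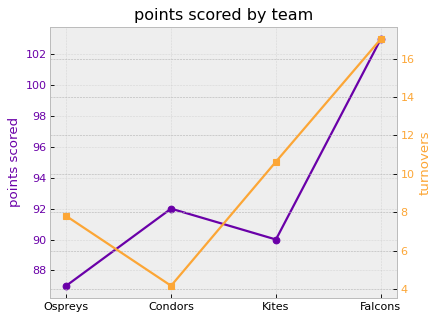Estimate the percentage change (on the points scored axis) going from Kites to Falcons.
≈ +15.6%

Kites ≈ 90, Falcons ≈ 104; (104 − 90) / 90 ≈ +15.6%.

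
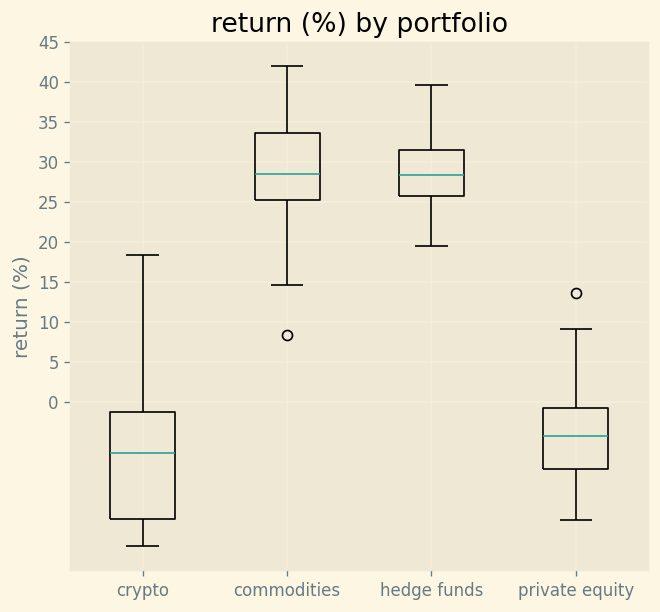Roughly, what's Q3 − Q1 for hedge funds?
Q3 ≈ 30, Q1 ≈ 25; IQR ≈ 5.

≈ 5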